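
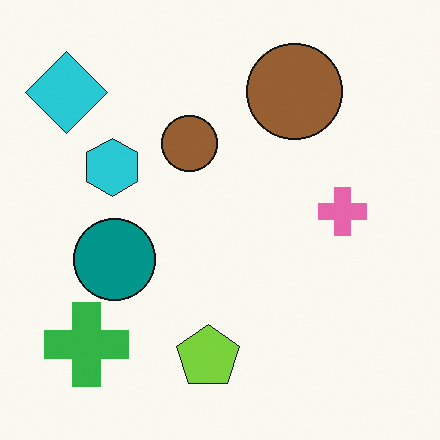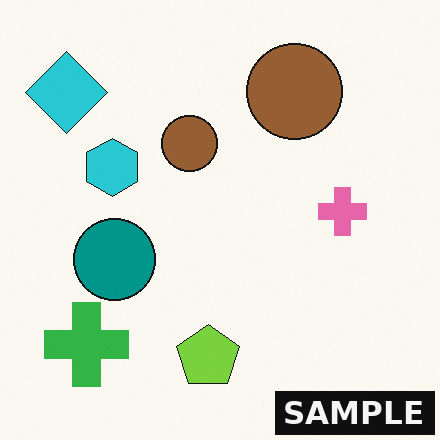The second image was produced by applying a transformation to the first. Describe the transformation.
This is the original image watermarked with the text "SAMPLE" in the lower-right corner.

A dark label reading "SAMPLE" appears in the lower-right corner.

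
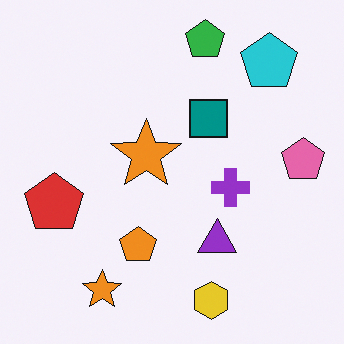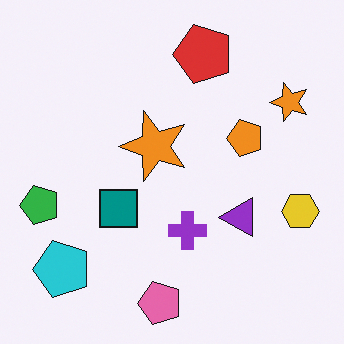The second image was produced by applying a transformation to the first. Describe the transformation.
It was transposed (reflected across the top-left ↔ bottom-right diagonal).

Shapes have swapped their row and column positions — what was in the top-right is now in the bottom-left — a diagonal reflection.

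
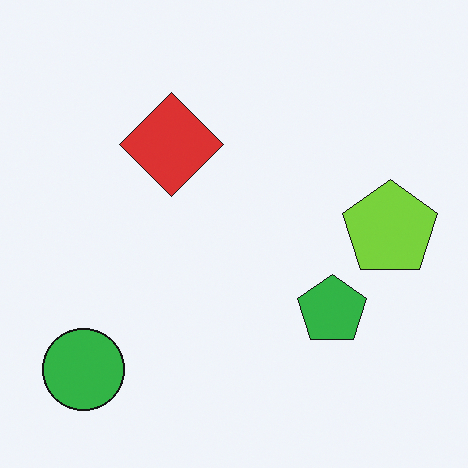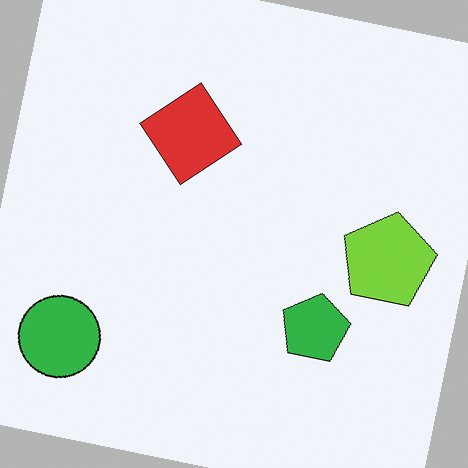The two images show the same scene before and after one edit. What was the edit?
It was rotated clockwise by a slight angle.

Every shape is tilted by the same angle and the image corners show triangular fill wedges — a whole-image rotation by a non-right angle.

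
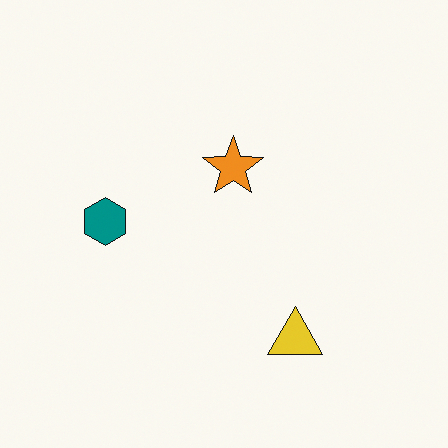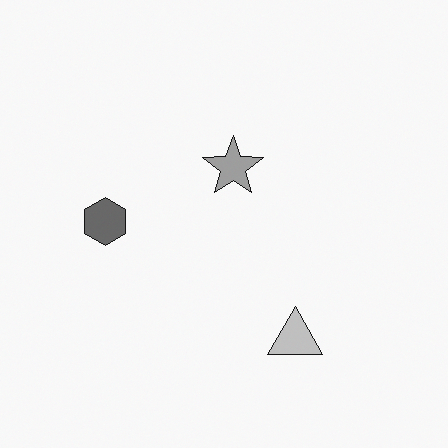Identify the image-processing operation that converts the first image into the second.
The second image is the first converted to grayscale.

All color is removed — every shape is now a shade of grey.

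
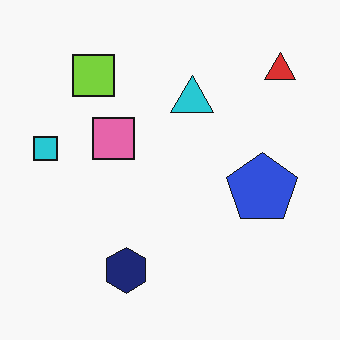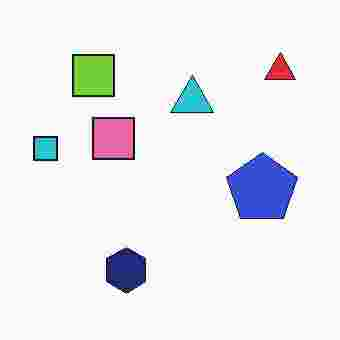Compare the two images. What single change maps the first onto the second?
Heavily JPEG-compressed with obvious blocking artifacts.

Blocky 8×8 compression artifacts appear around shape edges and the flat background shows ringing — characteristic JPEG degradation.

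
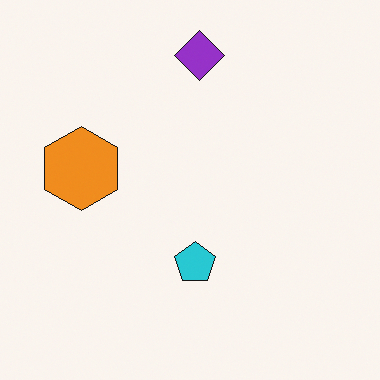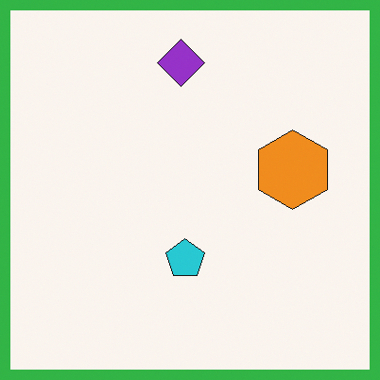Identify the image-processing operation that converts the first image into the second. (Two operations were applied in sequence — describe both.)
This is the original image flipped horizontally (left ↔ right), then framed with a green border.

The orange hexagon is in the left of the first image and the right of the second — shapes on opposite sides of the vertical midline have swapped in a mirror flip. A solid green frame runs around the edge of the second image, with the content slightly shrunk inside it.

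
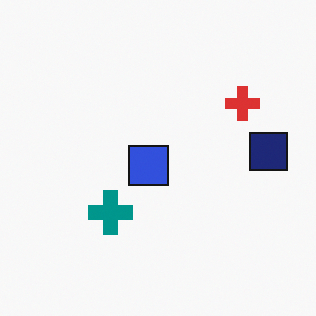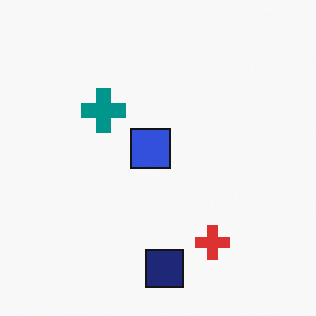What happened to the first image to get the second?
This is the original image rotated 90° clockwise.

The navy square sits in the right of the first image and the bottom of the second — consistent with a whole-image 90° clockwise rotation.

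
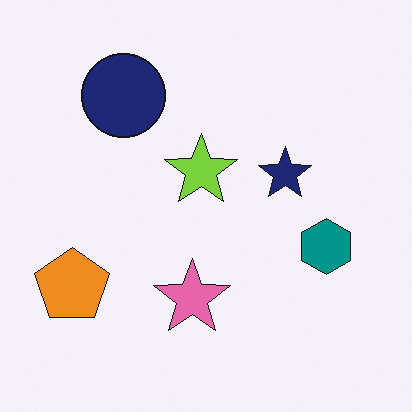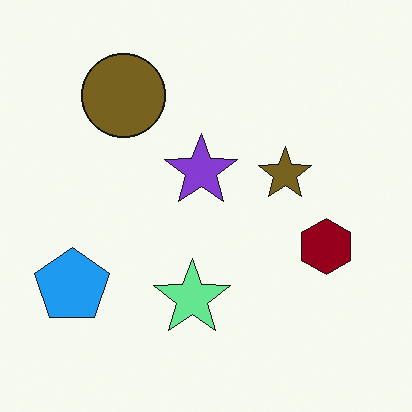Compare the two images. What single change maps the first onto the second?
The second image is the first hue-shifted through roughly half the color wheel.

Every shape's color has rotated by the same amount around the hue wheel — a uniform hue shift.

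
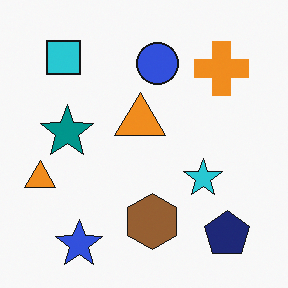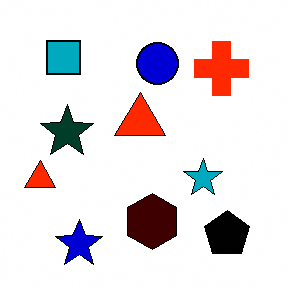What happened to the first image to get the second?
The transformation is: given much higher contrast.

Tones are pushed away from mid-grey across the whole image — a global contrast change.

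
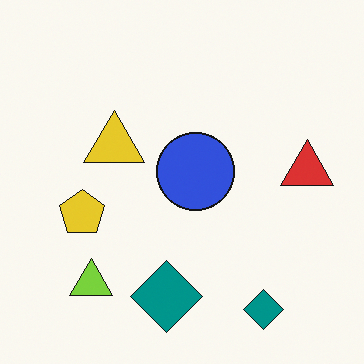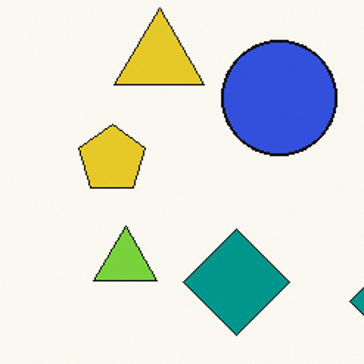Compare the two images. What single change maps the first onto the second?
The transformation is: cropped to a modestly smaller region and rescaled.

The visible shapes are larger and the field of view is narrower; shapes near the original edges may be partly or wholly outside the frame — a crop-and-rescale.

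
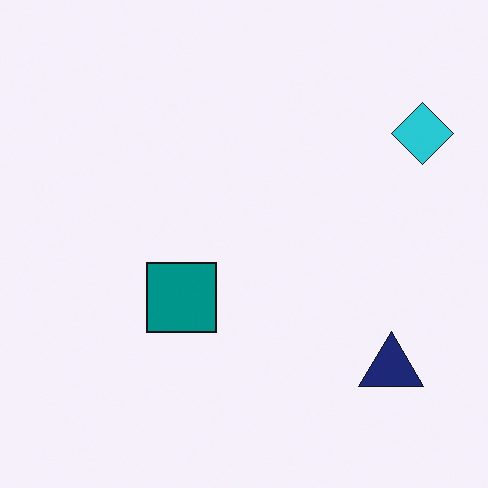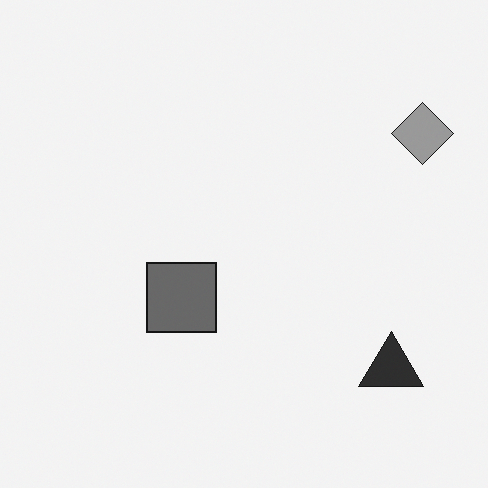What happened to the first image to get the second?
The second image is the first converted to grayscale.

All color is removed — every shape is now a shade of grey.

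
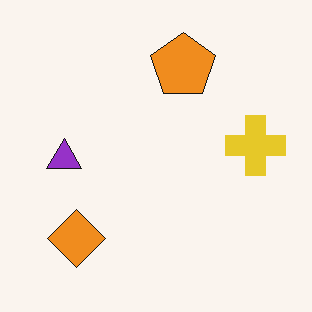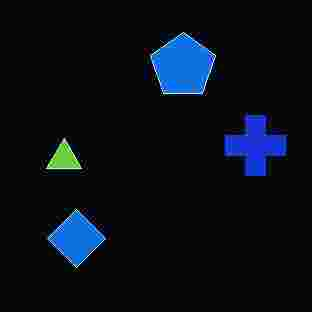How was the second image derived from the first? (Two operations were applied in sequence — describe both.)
It was color-inverted (negative), then degraded with heavy JPEG compression.

The light background has become dark and every shape's color is its complement — a photographic negative. Blocky 8×8 compression artifacts appear around shape edges and the flat background shows ringing — characteristic JPEG degradation.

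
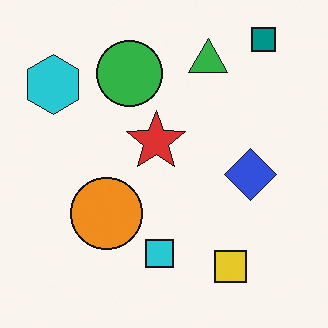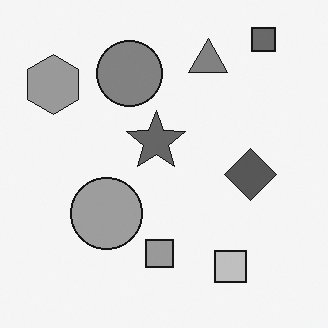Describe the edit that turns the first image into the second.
Converted to grayscale.

All color is removed — every shape is now a shade of grey.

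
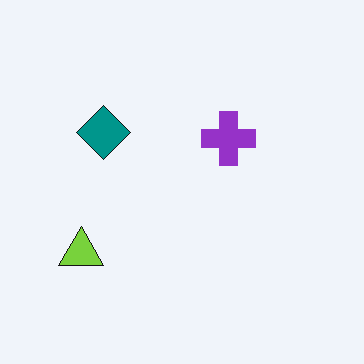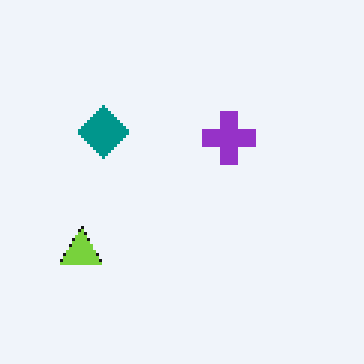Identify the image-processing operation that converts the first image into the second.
The image was lightly pixelated (a mild mosaic effect).

Shapes are reduced to large square blocks; fine edges and outlines are lost — a downscale-then-upscale (mosaic) effect.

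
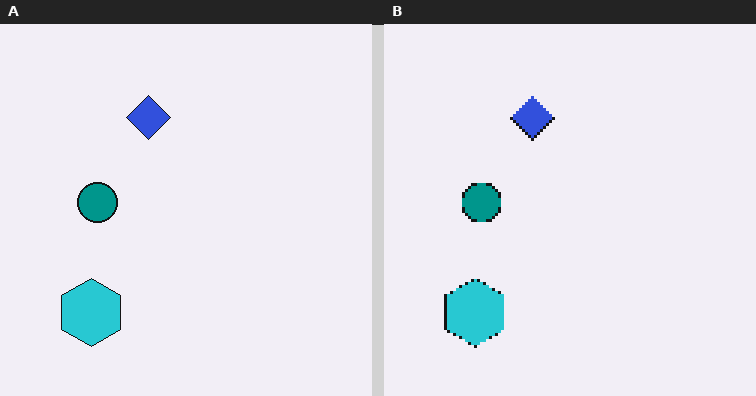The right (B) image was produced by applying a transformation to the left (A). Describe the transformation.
Lightly pixelated (a mild mosaic effect).

Shapes are reduced to large square blocks; fine edges and outlines are lost — a downscale-then-upscale (mosaic) effect.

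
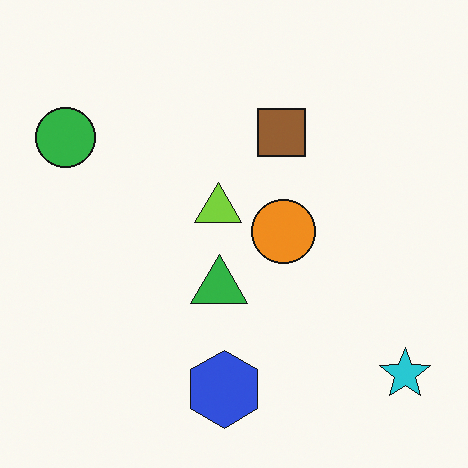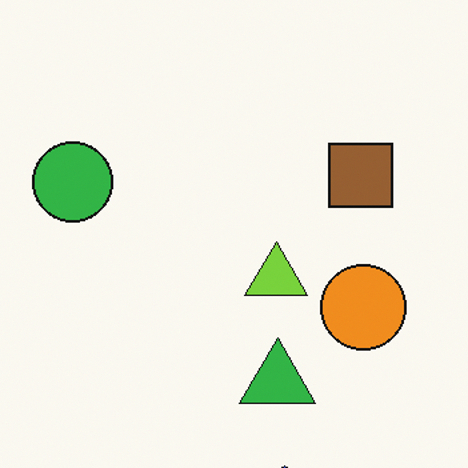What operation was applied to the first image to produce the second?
The image was cropped slightly and scaled back up.

The visible shapes are larger and the field of view is narrower; shapes near the original edges may be partly or wholly outside the frame — a crop-and-rescale.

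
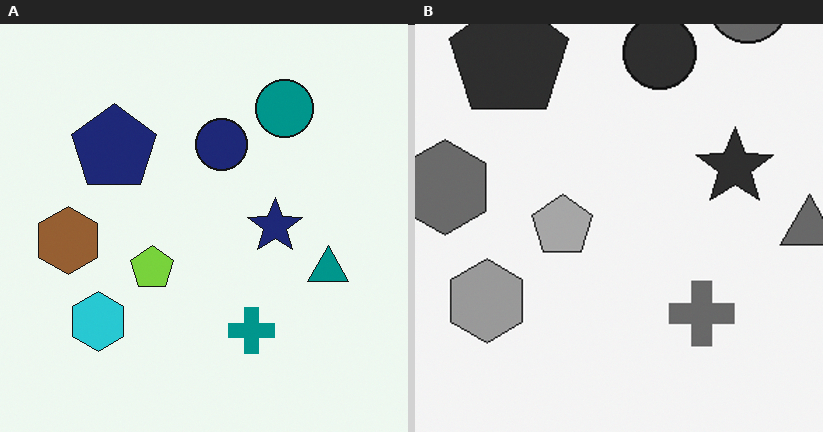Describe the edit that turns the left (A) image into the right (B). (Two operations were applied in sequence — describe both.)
This is the original image converted to grayscale, then cropped to a modestly smaller region and rescaled.

All color is removed — every shape is now a shade of grey. The visible shapes are larger and the field of view is narrower; shapes near the original edges may be partly or wholly outside the frame — a crop-and-rescale.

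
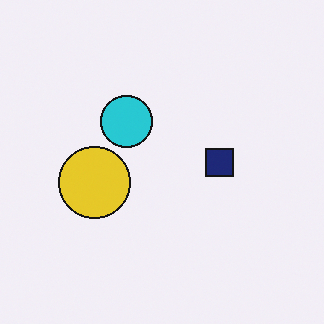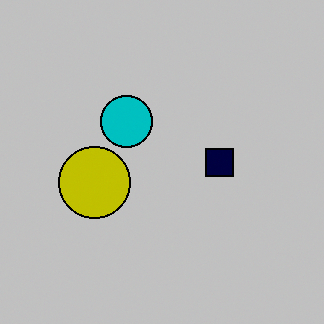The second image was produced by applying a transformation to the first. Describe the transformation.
It was aggressively posterized.

Each flat color has snapped to a coarser quantized level — most visibly, the near-white background has dropped to a flat grey.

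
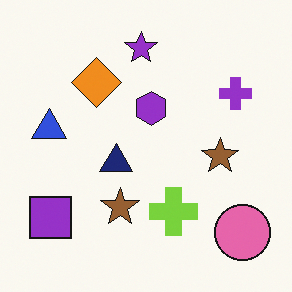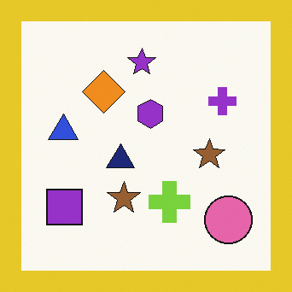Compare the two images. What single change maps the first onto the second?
This is the original image framed with a yellow border.

A solid yellow frame runs around the edge of the second image, with the content slightly shrunk inside it.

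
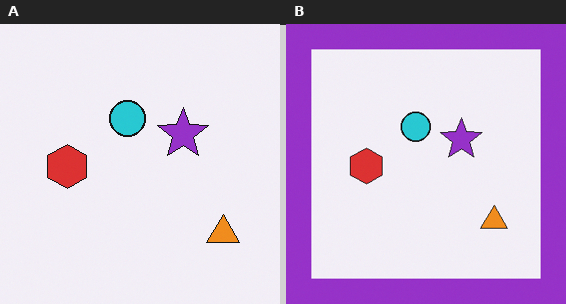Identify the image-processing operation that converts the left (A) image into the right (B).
The image was framed with a purple border.

A solid purple frame runs around the edge of the right (B) image, with the content slightly shrunk inside it.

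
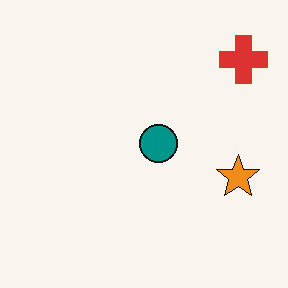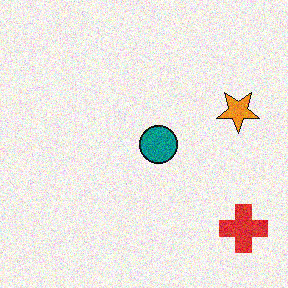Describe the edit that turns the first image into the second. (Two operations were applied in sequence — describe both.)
It was degraded with visible gaussian noise, then flipped vertically (top ↔ bottom).

Random speckle covers the whole image, including the flat background. The red cross is in the top-right of the first image and the bottom-right of the second — shapes on opposite sides of the horizontal midline have swapped in a mirror flip.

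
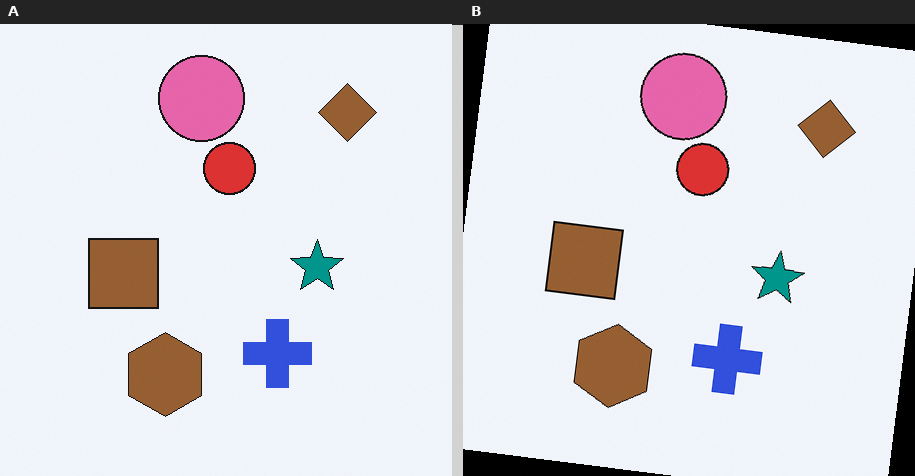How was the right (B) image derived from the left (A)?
The transformation is: rotated clockwise by a slight angle.

Every shape is tilted by the same angle and the image corners show triangular fill wedges — a whole-image rotation by a non-right angle.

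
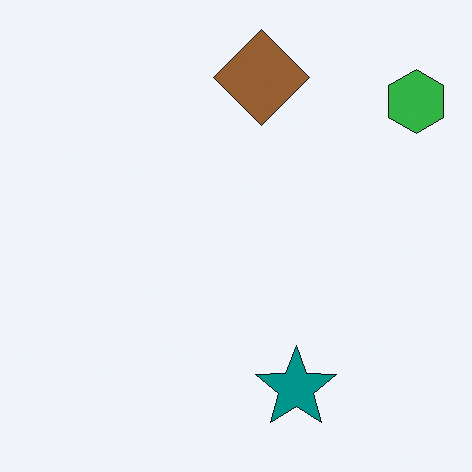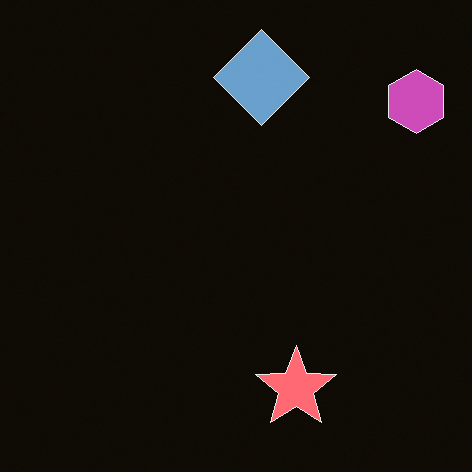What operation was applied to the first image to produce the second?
This is the original image color-inverted (negative).

The light background has become dark and every shape's color is its complement — a photographic negative.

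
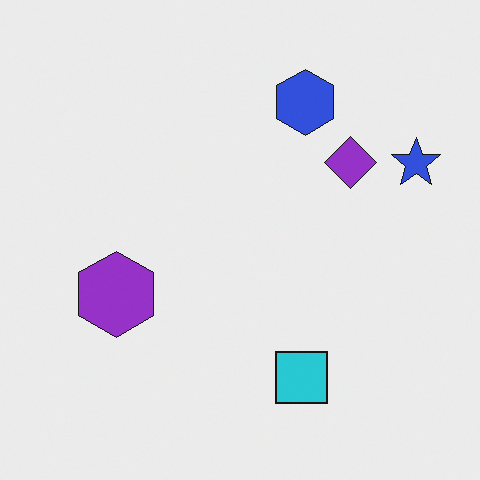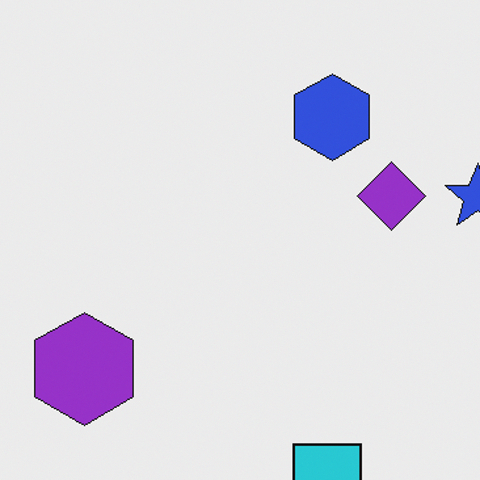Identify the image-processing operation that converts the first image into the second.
Cropped to a modestly smaller region and rescaled.

The visible shapes are larger and the field of view is narrower; shapes near the original edges may be partly or wholly outside the frame — a crop-and-rescale.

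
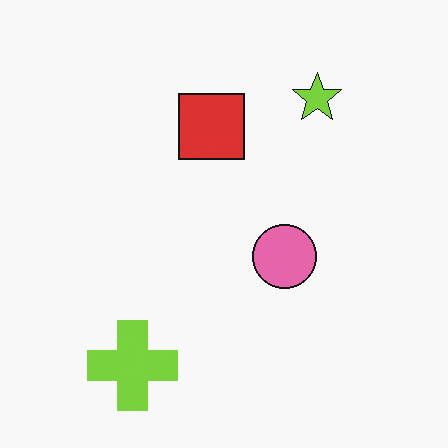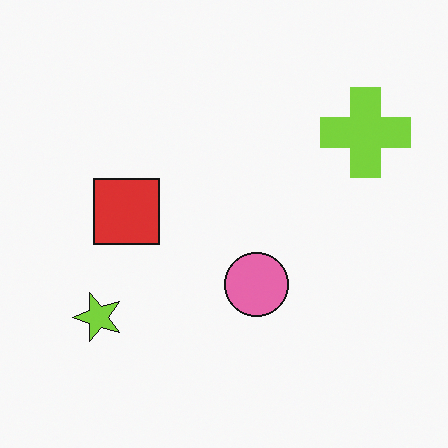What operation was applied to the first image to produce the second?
This is the original image transposed (reflected across the top-left ↔ bottom-right diagonal).

Shapes have swapped their row and column positions — what was in the top-right is now in the bottom-left — a diagonal reflection.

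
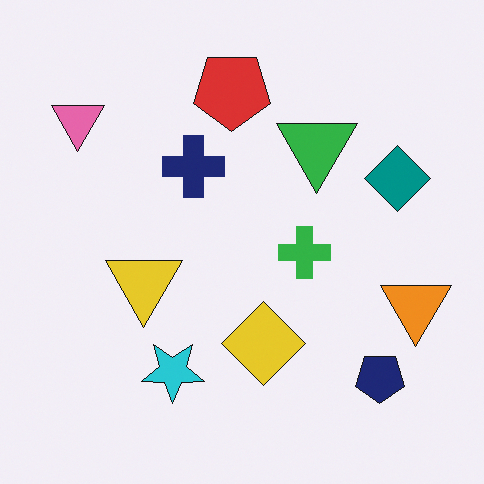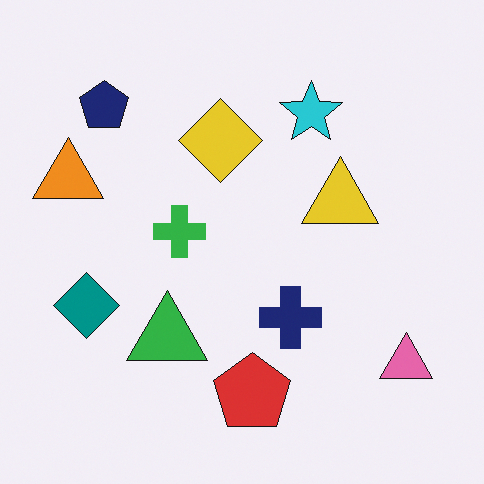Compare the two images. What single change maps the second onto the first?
The transformation is: rotated 180°.

The pink triangle sits in the bottom-right of the second image and the top-left of the first — consistent with a whole-image 180° rotation.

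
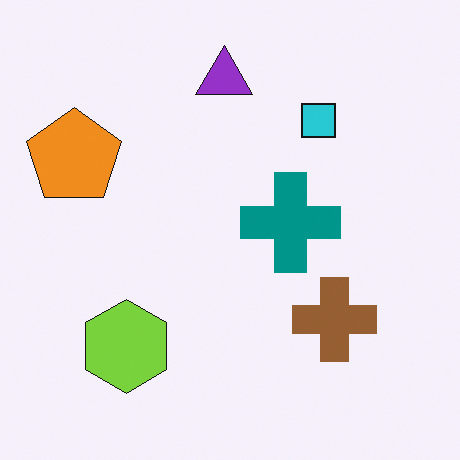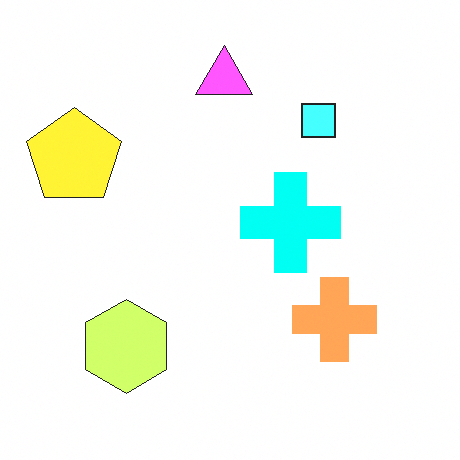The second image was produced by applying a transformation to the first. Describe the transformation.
The second image is the first substantially brightened.

Every pixel — background and shapes alike — is uniformly brightened.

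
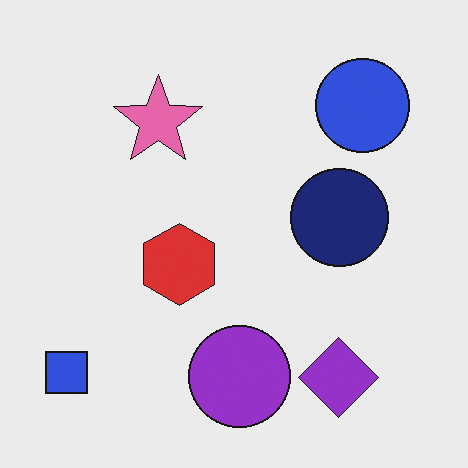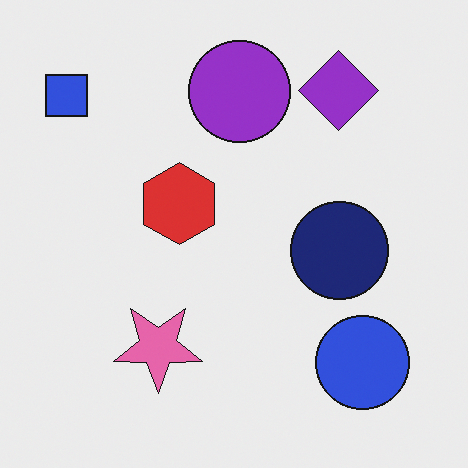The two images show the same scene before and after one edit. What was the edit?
It was flipped vertically (top ↔ bottom).

The purple diamond is in the bottom-right of the first image and the top-right of the second — shapes on opposite sides of the horizontal midline have swapped in a mirror flip.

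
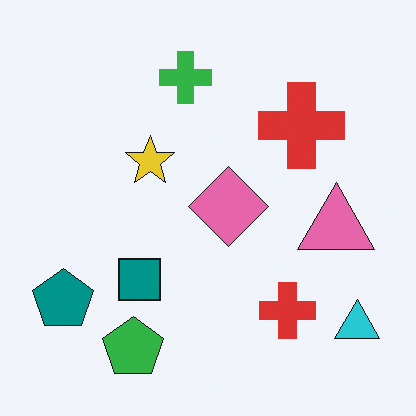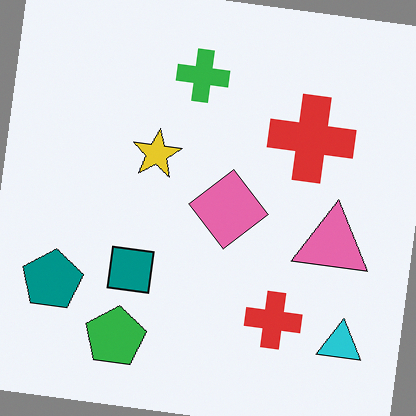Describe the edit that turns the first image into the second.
Rotated clockwise by a small amount.

Every shape is tilted by the same angle and the image corners show triangular fill wedges — a whole-image rotation by a non-right angle.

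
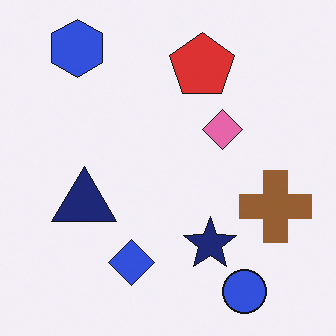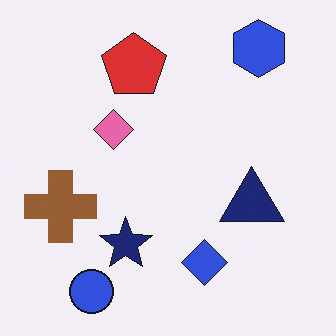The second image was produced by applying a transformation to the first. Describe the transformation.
The transformation is: flipped horizontally (left ↔ right).

The brown cross is in the right of the first image and the left of the second — shapes on opposite sides of the vertical midline have swapped in a mirror flip.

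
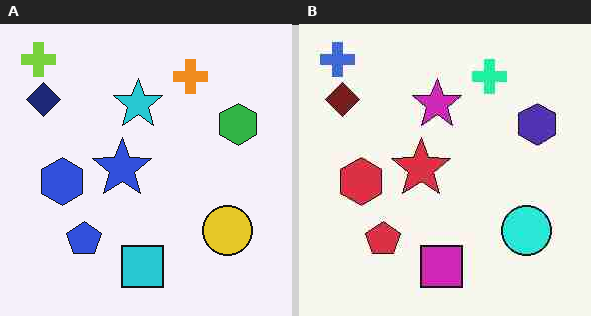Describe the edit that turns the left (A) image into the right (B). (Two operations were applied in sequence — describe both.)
Hue-shifted by a moderate amount, then heavily JPEG-compressed with obvious blocking artifacts.

Every shape's color has rotated by the same amount around the hue wheel — a uniform hue shift. Blocky 8×8 compression artifacts appear around shape edges and the flat background shows ringing — characteristic JPEG degradation.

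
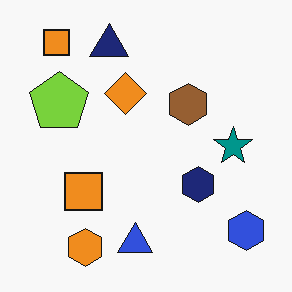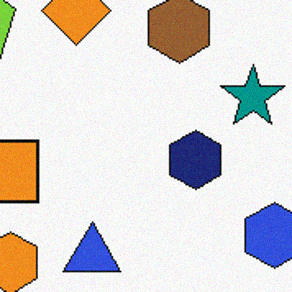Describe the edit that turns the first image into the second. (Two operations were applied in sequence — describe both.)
The image was cropped to a noticeably smaller region and rescaled, then degraded with subtle gaussian noise.

The visible shapes are larger and the field of view is narrower; shapes near the original edges may be partly or wholly outside the frame — a crop-and-rescale. Random speckle covers the whole image, including the flat background.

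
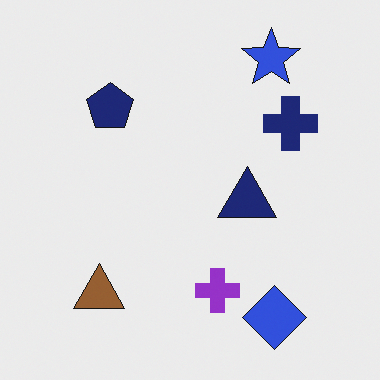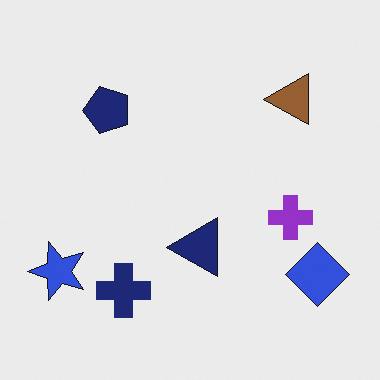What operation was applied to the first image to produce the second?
The second image is the first transposed (reflected across the top-left ↔ bottom-right diagonal).

Shapes have swapped their row and column positions — what was in the top-right is now in the bottom-left — a diagonal reflection.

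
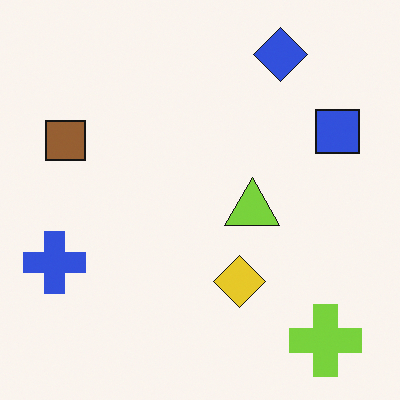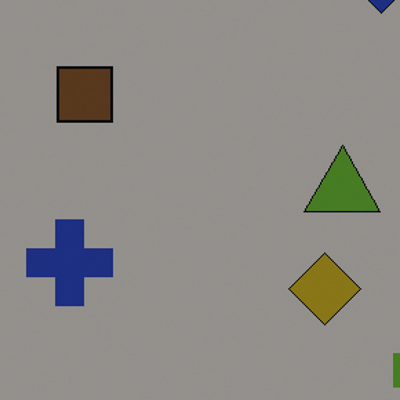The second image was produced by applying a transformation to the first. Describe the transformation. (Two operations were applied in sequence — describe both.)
The second image is the first cropped slightly and scaled back up, then darkened a lot.

The visible shapes are larger and the field of view is narrower; shapes near the original edges may be partly or wholly outside the frame — a crop-and-rescale. Every pixel — background and shapes alike — is uniformly darkened.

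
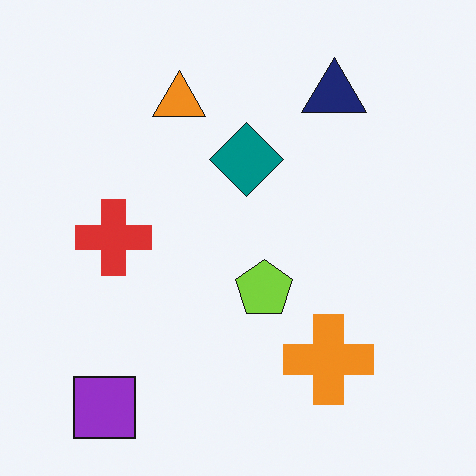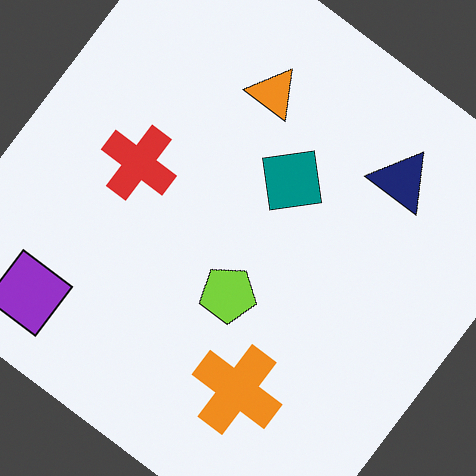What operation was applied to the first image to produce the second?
The image was rotated clockwise by a large amount — several tens of degrees.

Every shape is tilted by the same angle and the image corners show triangular fill wedges — a whole-image rotation by a non-right angle.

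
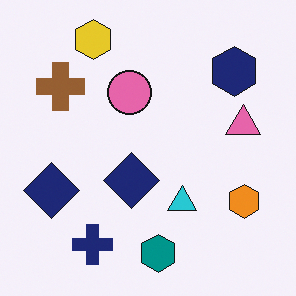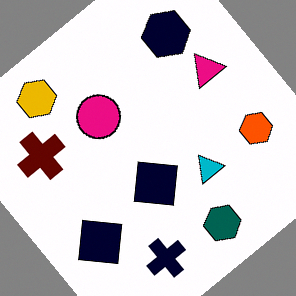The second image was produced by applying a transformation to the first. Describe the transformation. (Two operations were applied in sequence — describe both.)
The second image is the first given much higher contrast, then rotated counter-clockwise by a large amount — several tens of degrees.

Tones are pushed away from mid-grey across the whole image — a global contrast change. Every shape is tilted by the same angle and the image corners show triangular fill wedges — a whole-image rotation by a non-right angle.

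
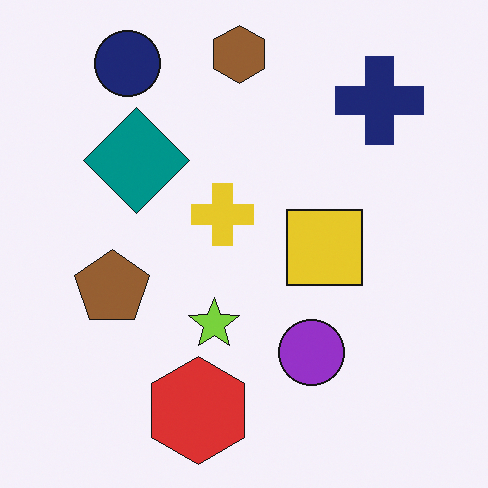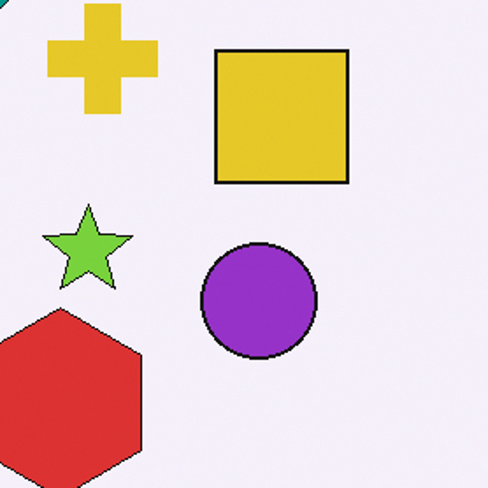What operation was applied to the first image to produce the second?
The image was cropped tightly and scaled back up.

The visible shapes are larger and the field of view is narrower; shapes near the original edges may be partly or wholly outside the frame — a crop-and-rescale.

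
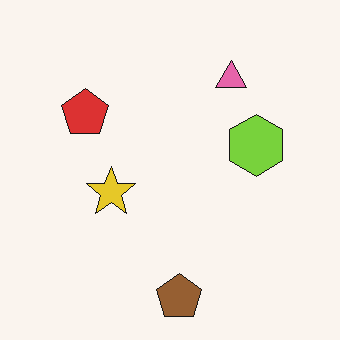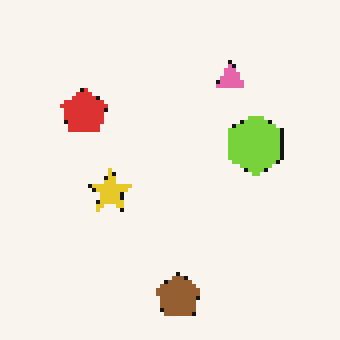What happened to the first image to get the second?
It was lightly pixelated (a mild mosaic effect).

Shapes are reduced to large square blocks; fine edges and outlines are lost — a downscale-then-upscale (mosaic) effect.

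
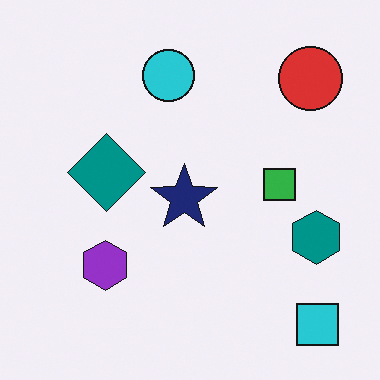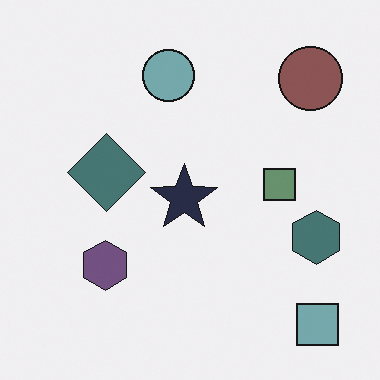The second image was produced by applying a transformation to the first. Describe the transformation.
Heavily desaturated.

All colors are more muted and greyish — a global saturation change.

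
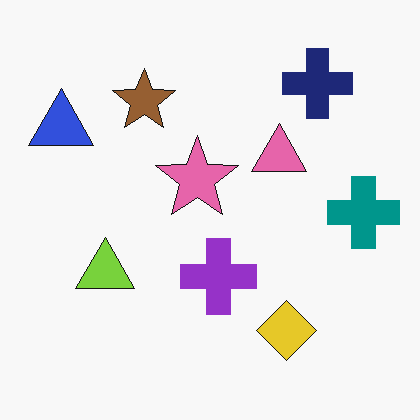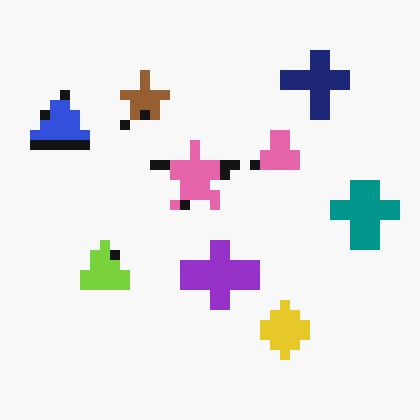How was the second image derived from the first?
The image was coarsely pixelated.

Shapes are reduced to large square blocks; fine edges and outlines are lost — a downscale-then-upscale (mosaic) effect.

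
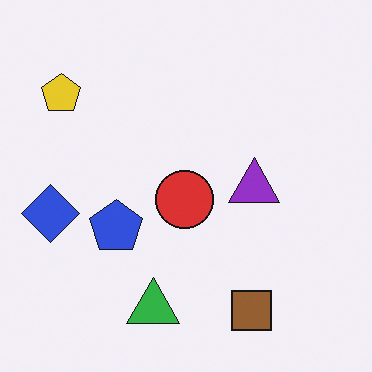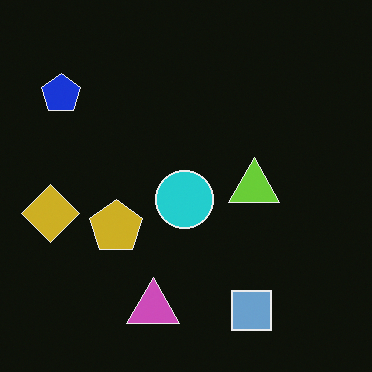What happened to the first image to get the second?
The transformation is: color-inverted (negative).

The light background has become dark and every shape's color is its complement — a photographic negative.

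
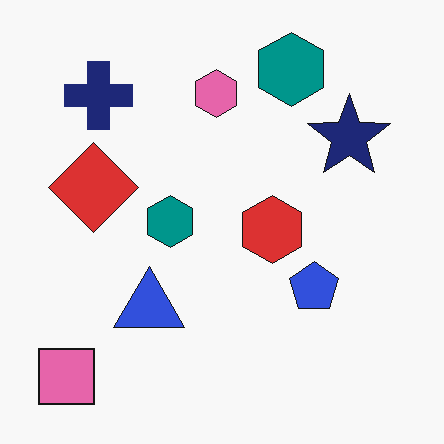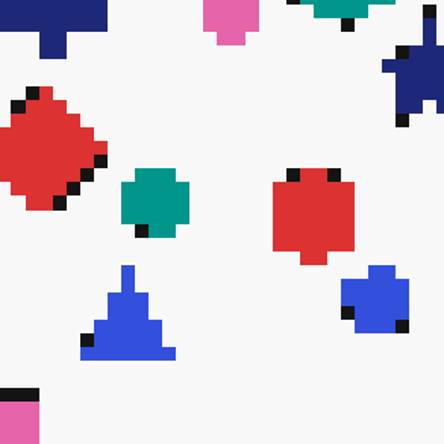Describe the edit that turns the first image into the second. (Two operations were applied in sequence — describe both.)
The transformation is: heavily pixelated into large blocks, then cropped to a modestly smaller region and rescaled.

Shapes are reduced to large square blocks; fine edges and outlines are lost — a downscale-then-upscale (mosaic) effect. The visible shapes are larger and the field of view is narrower; shapes near the original edges may be partly or wholly outside the frame — a crop-and-rescale.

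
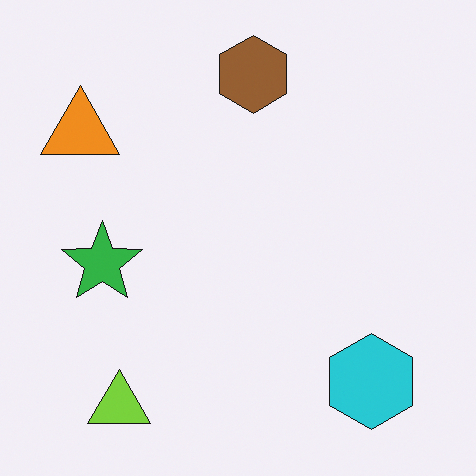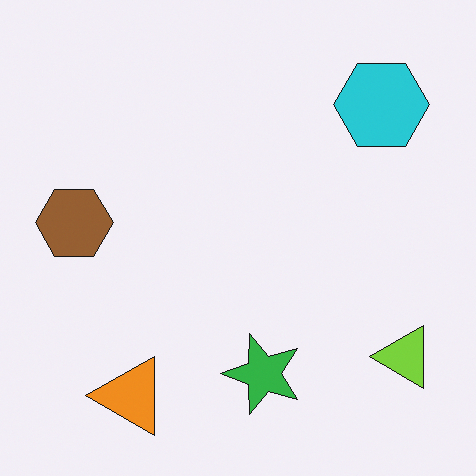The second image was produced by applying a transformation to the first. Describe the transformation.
Rotated 90° counter-clockwise.

The lime triangle sits in the bottom-left of the first image and the bottom-right of the second — consistent with a whole-image 90° counter-clockwise rotation.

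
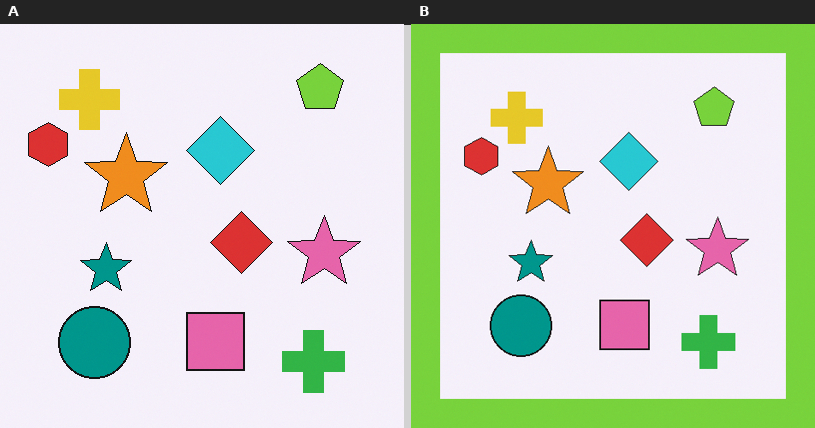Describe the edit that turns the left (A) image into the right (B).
The image was framed with a lime border.

A solid lime frame runs around the edge of the right (B) image, with the content slightly shrunk inside it.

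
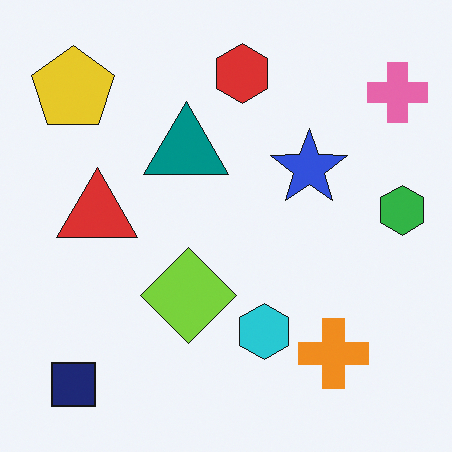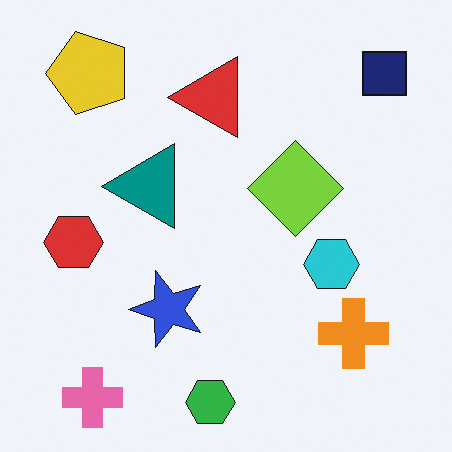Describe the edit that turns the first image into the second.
The second image is the first transposed (reflected across the top-left ↔ bottom-right diagonal).

Shapes have swapped their row and column positions — what was in the top-right is now in the bottom-left — a diagonal reflection.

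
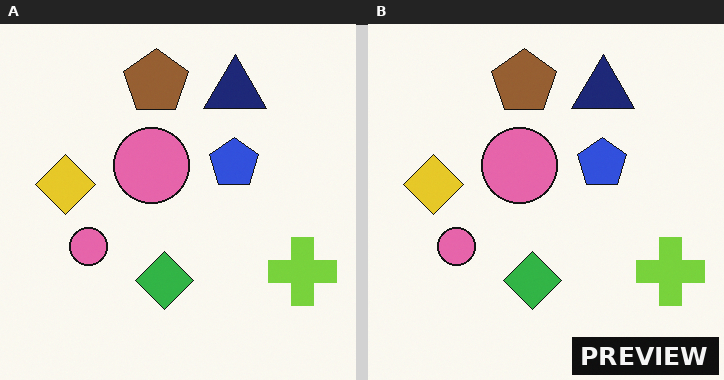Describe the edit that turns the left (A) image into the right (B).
This is the original image watermarked with the text "PREVIEW" in the lower-right corner.

A dark label reading "PREVIEW" appears in the lower-right corner.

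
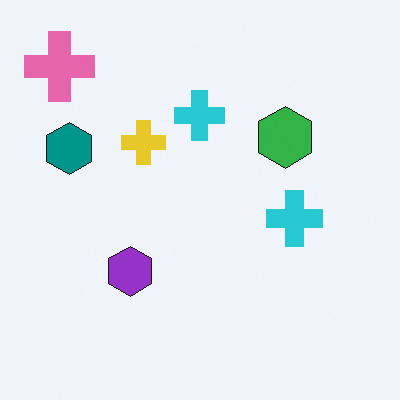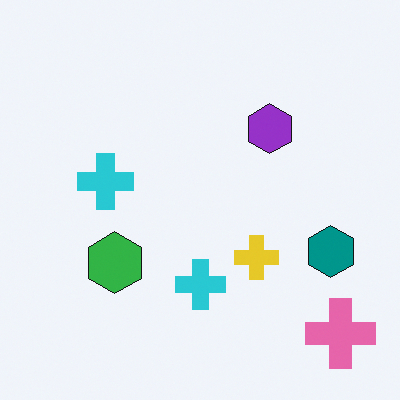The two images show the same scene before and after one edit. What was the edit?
The second image is the first rotated 180°.

The pink cross sits in the top-left of the first image and the bottom-right of the second — consistent with a whole-image 180° rotation.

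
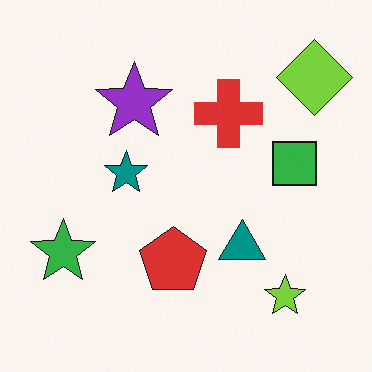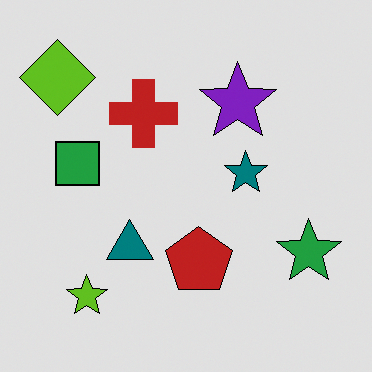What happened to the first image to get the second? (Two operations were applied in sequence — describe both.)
The second image is the first posterized to a reduced palette, then flipped horizontally (left ↔ right).

Each flat color has snapped to a coarser quantized level — most visibly, the near-white background has dropped to a flat grey. The lime diamond is in the top-right of the first image and the top-left of the second — shapes on opposite sides of the vertical midline have swapped in a mirror flip.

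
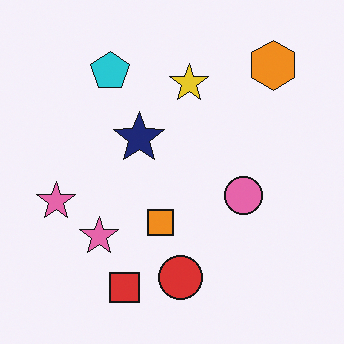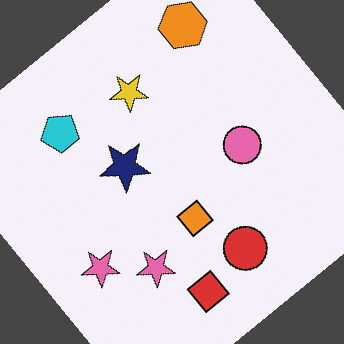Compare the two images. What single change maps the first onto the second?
The image was rotated counter-clockwise by a large amount — several tens of degrees.

Every shape is tilted by the same angle and the image corners show triangular fill wedges — a whole-image rotation by a non-right angle.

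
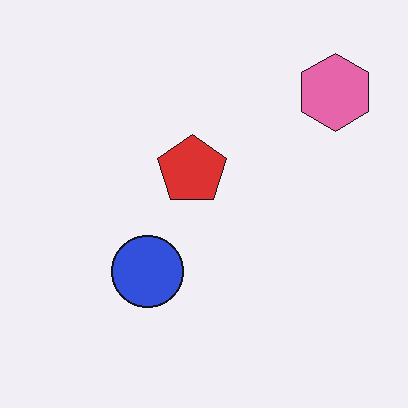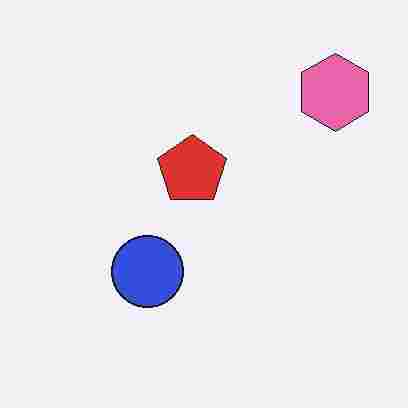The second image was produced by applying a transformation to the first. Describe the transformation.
The transformation is: heavily JPEG-compressed with obvious blocking artifacts.

Blocky 8×8 compression artifacts appear around shape edges and the flat background shows ringing — characteristic JPEG degradation.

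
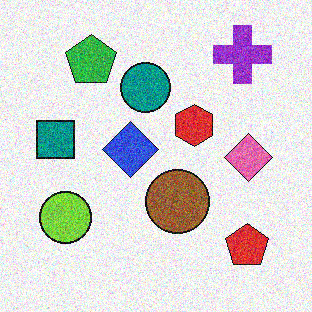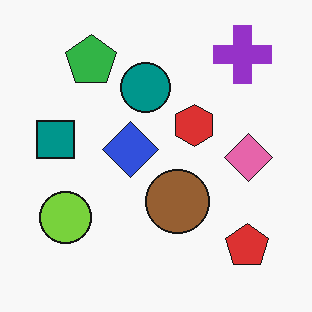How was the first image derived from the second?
The image was degraded with heavy additive noise.

Random speckle covers the whole image, including the flat background.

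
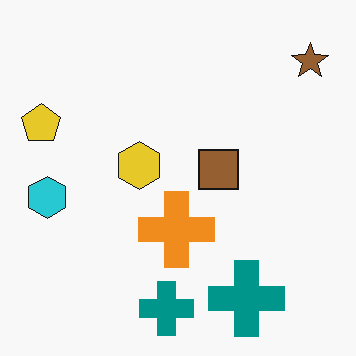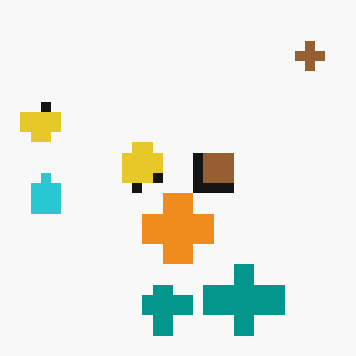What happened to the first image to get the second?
This is the original image heavily pixelated into large blocks.

Shapes are reduced to large square blocks; fine edges and outlines are lost — a downscale-then-upscale (mosaic) effect.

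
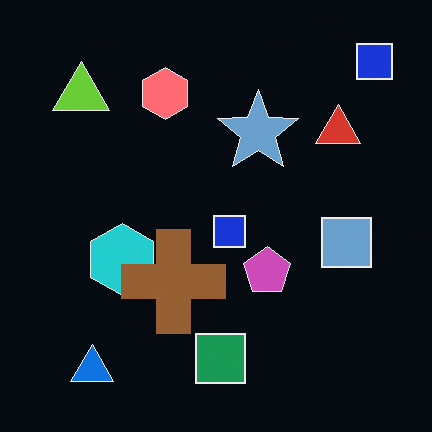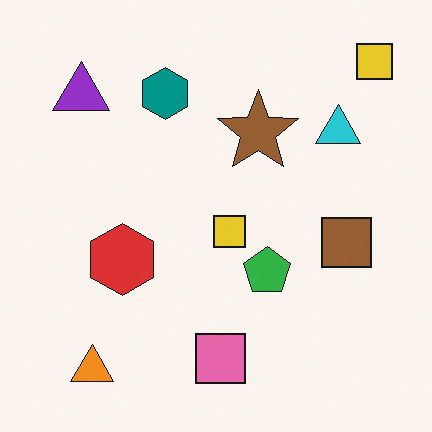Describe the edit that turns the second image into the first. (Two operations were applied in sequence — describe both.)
The first image is the second color-inverted (negative), then overlaid with an additional brown cross.

The light background has become dark and every shape's color is its complement — a photographic negative. A brown cross appears in the first image that is absent from the second.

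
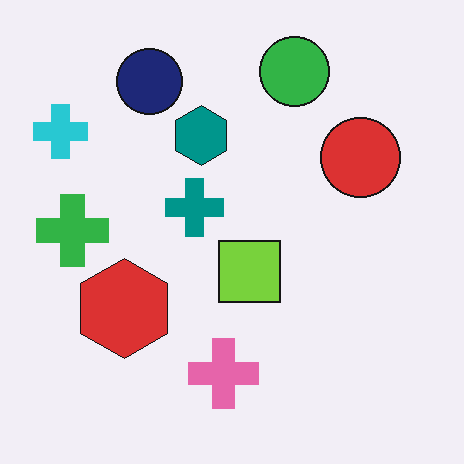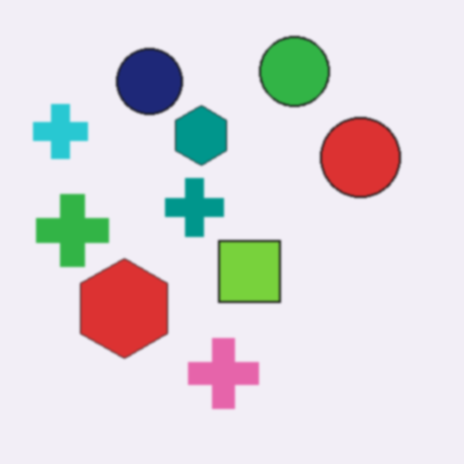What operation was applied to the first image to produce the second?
The image was given a subtle gaussian blur.

Shape edges and outlines are uniformly softened across the whole image.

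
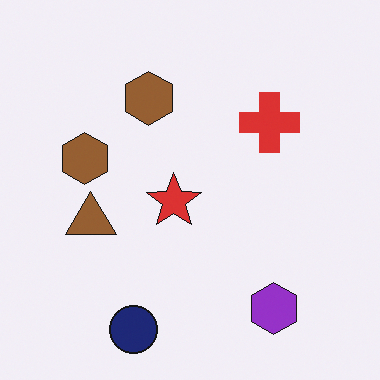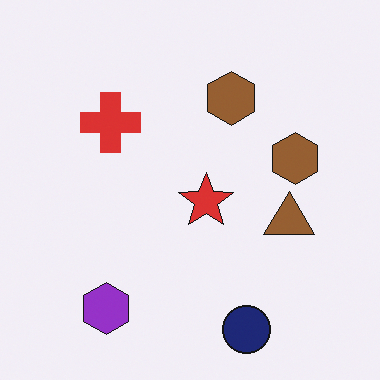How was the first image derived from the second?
The image was flipped horizontally (left ↔ right).

The brown triangle is in the right of the second image and the left of the first — shapes on opposite sides of the vertical midline have swapped in a mirror flip.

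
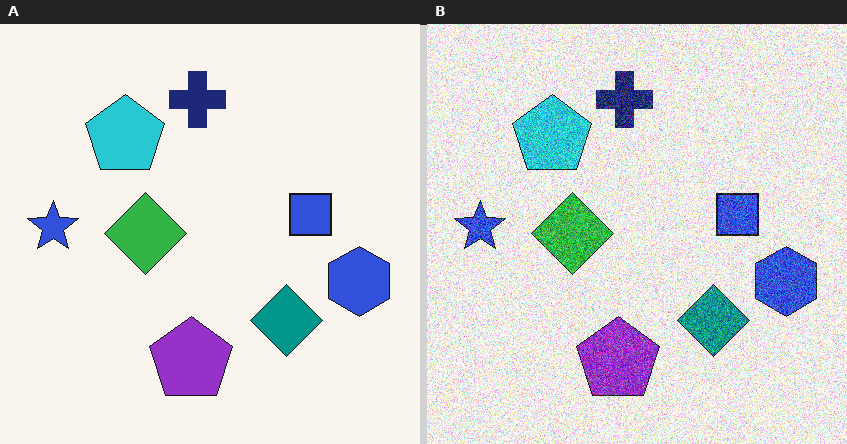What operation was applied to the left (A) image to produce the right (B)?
It was degraded with heavy additive noise.

Random speckle covers the whole image, including the flat background.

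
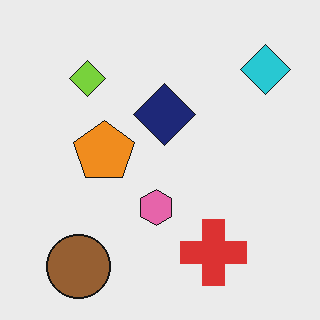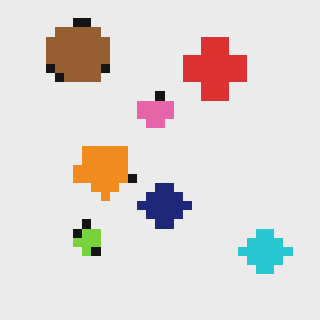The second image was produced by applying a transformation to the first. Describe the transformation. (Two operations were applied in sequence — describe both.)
It was coarsely pixelated, then flipped vertically (top ↔ bottom).

Shapes are reduced to large square blocks; fine edges and outlines are lost — a downscale-then-upscale (mosaic) effect. The brown circle is in the bottom-left of the first image and the top-left of the second — shapes on opposite sides of the horizontal midline have swapped in a mirror flip.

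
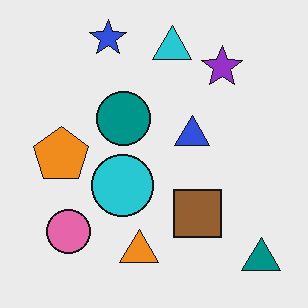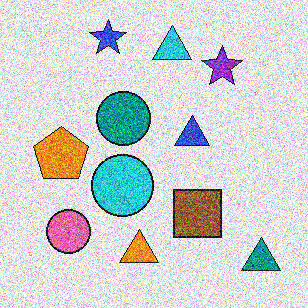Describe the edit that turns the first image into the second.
The second image is the first degraded with a thick layer of grain.

Random speckle covers the whole image, including the flat background.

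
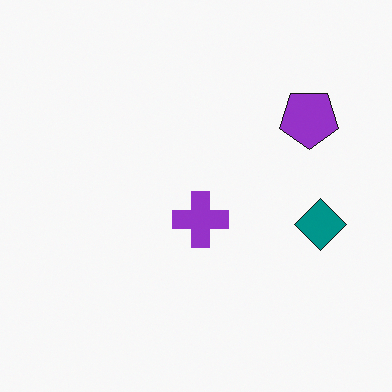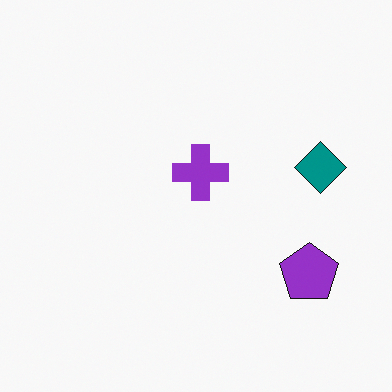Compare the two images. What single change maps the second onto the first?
The image was flipped vertically (top ↔ bottom).

The purple pentagon is in the bottom-right of the second image and the top-right of the first — shapes on opposite sides of the horizontal midline have swapped in a mirror flip.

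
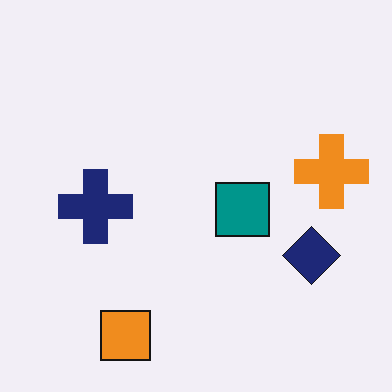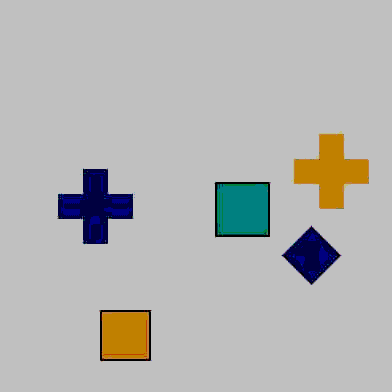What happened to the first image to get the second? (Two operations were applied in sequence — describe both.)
The image was degraded with heavy JPEG compression, then heavily posterized to just a handful of flat colors.

Blocky 8×8 compression artifacts appear around shape edges and the flat background shows ringing — characteristic JPEG degradation. Each flat color has snapped to a coarser quantized level — most visibly, the near-white background has dropped to a flat grey.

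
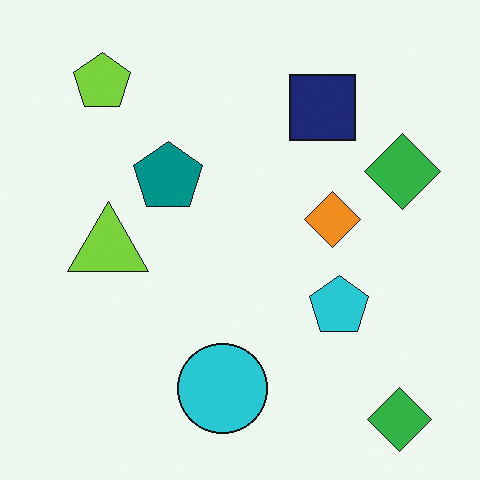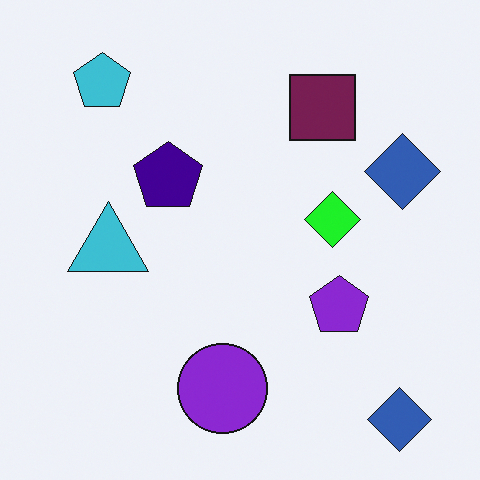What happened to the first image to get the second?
It was hue-shifted noticeably.

Every shape's color has rotated by the same amount around the hue wheel — a uniform hue shift.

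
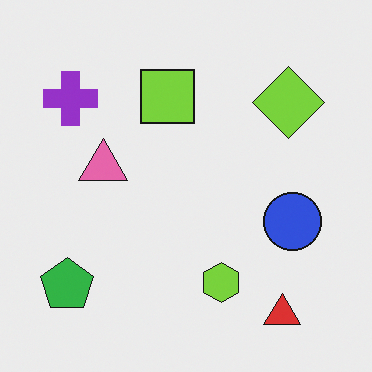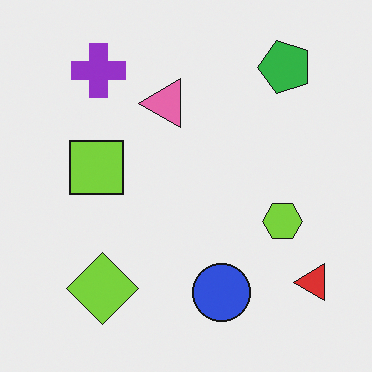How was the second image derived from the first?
The transformation is: transposed (reflected across the top-left ↔ bottom-right diagonal).

Shapes have swapped their row and column positions — what was in the top-right is now in the bottom-left — a diagonal reflection.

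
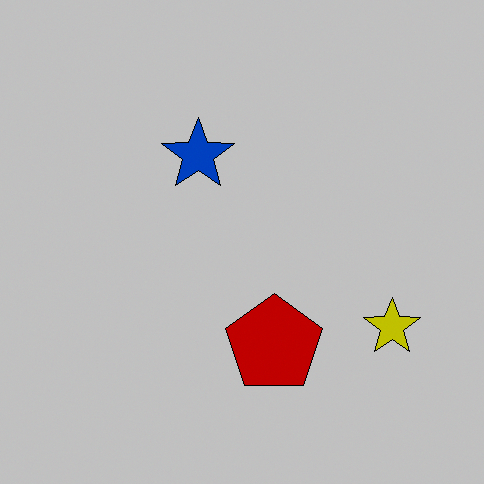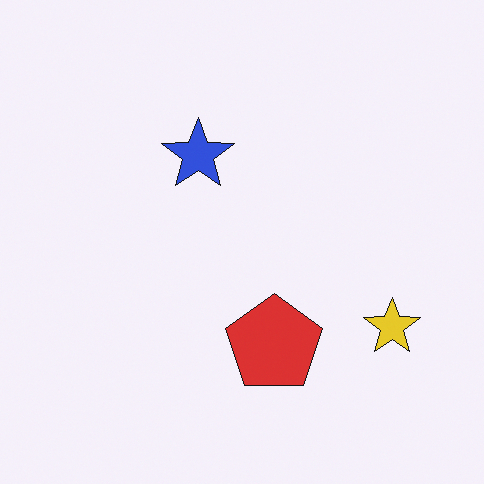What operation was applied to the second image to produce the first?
The first image is the second heavily posterized to just a handful of flat colors.

Each flat color has snapped to a coarser quantized level — most visibly, the near-white background has dropped to a flat grey.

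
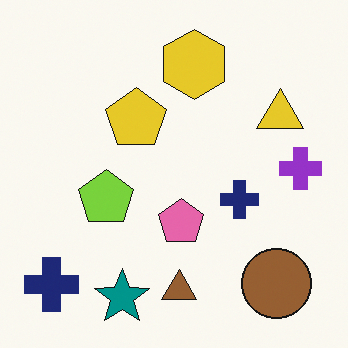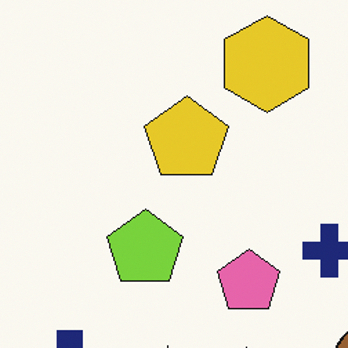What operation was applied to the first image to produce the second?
The second image is the first cropped slightly and scaled back up.

The visible shapes are larger and the field of view is narrower; shapes near the original edges may be partly or wholly outside the frame — a crop-and-rescale.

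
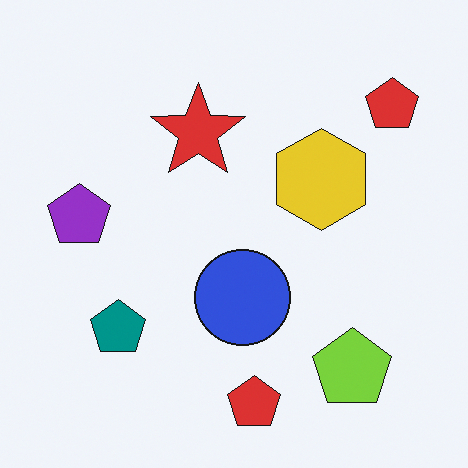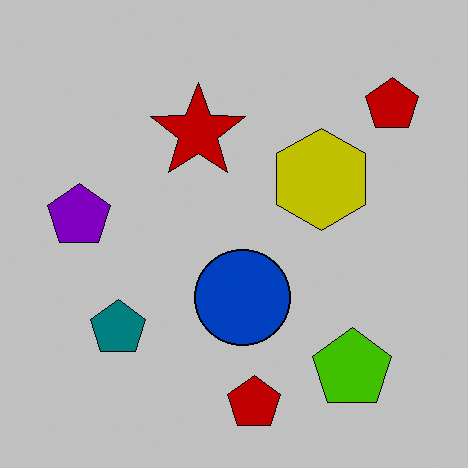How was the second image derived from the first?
Heavily posterized to just a handful of flat colors.

Each flat color has snapped to a coarser quantized level — most visibly, the near-white background has dropped to a flat grey.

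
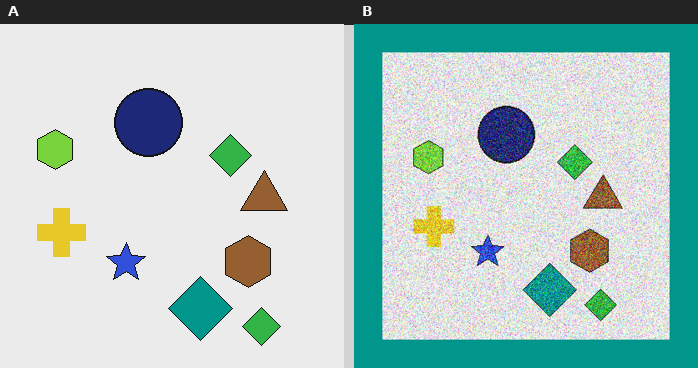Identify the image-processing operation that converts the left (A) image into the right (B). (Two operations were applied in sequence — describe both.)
The right (B) image is the left (A) degraded with heavy additive noise, then framed with a teal border.

Random speckle covers the whole image, including the flat background. A solid teal frame runs around the edge of the right (B) image, with the content slightly shrunk inside it.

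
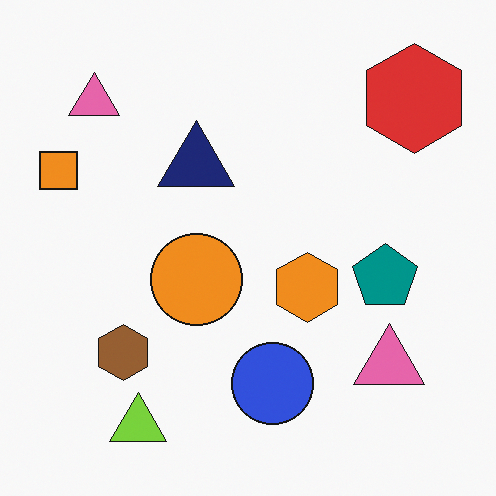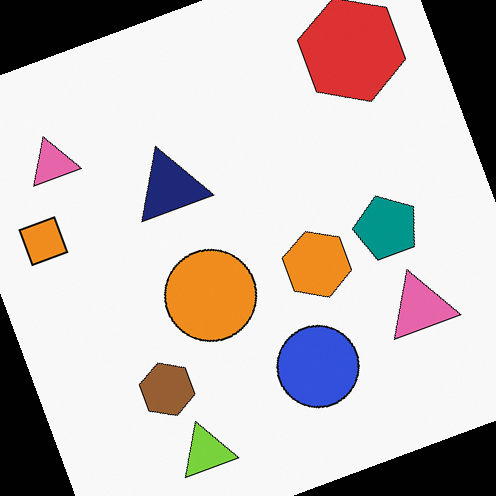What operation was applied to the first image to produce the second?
It was rotated counter-clockwise by a clearly visible amount.

Every shape is tilted by the same angle and the image corners show triangular fill wedges — a whole-image rotation by a non-right angle.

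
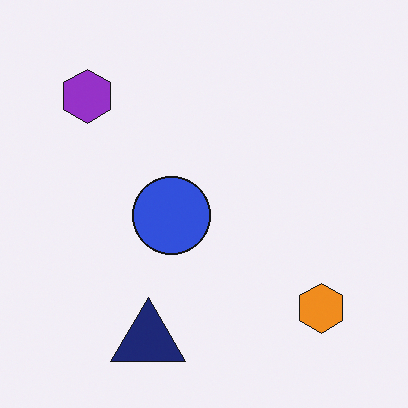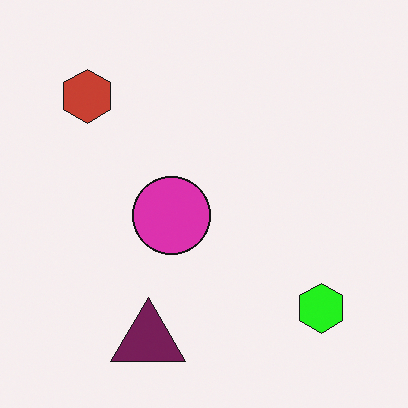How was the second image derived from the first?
The image was hue-shifted through roughly a third of the color wheel.

Every shape's color has rotated by the same amount around the hue wheel — a uniform hue shift.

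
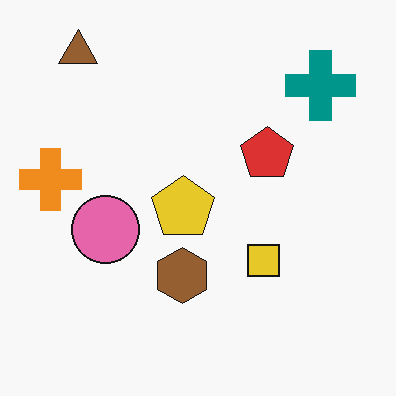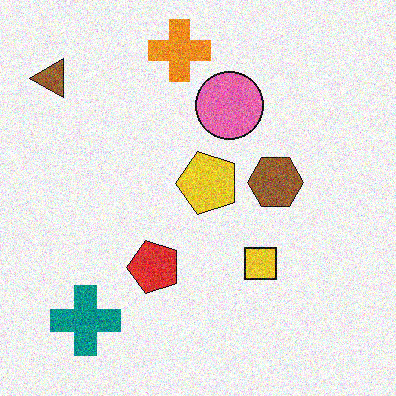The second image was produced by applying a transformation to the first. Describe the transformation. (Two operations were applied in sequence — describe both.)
The transformation is: transposed (reflected across the top-left ↔ bottom-right diagonal), then degraded with moderate additive noise.

Shapes have swapped their row and column positions — what was in the top-right is now in the bottom-left — a diagonal reflection. Random speckle covers the whole image, including the flat background.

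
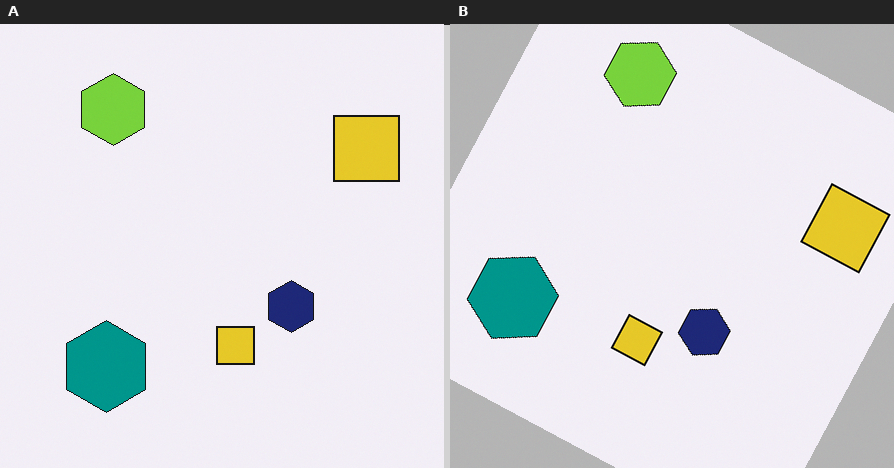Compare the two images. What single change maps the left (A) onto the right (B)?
The right (B) image is the left (A) rotated clockwise by a clearly visible amount.

Every shape is tilted by the same angle and the image corners show triangular fill wedges — a whole-image rotation by a non-right angle.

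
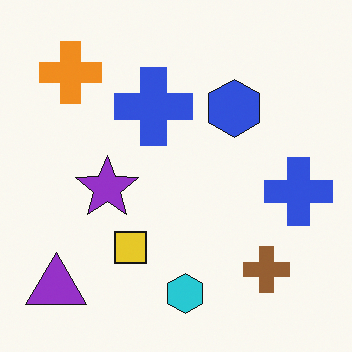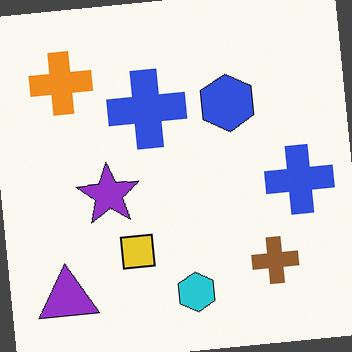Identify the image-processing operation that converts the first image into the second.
It was rotated counter-clockwise by a slight angle.

Every shape is tilted by the same angle and the image corners show triangular fill wedges — a whole-image rotation by a non-right angle.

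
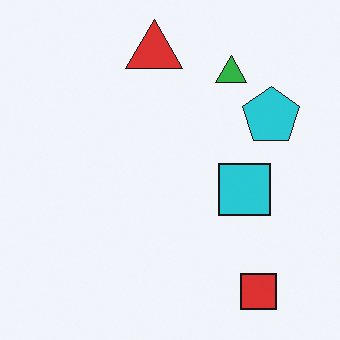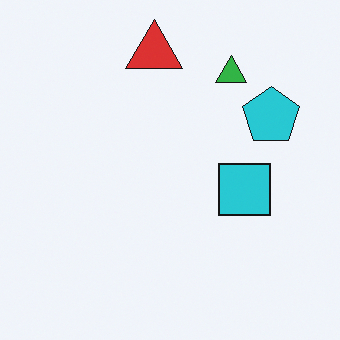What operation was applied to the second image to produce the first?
This is the original image overlaid with an additional red square.

A red square appears in the first image that is absent from the second.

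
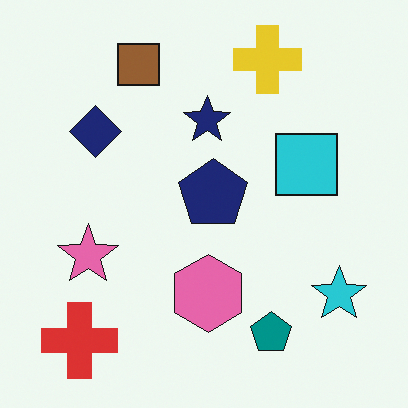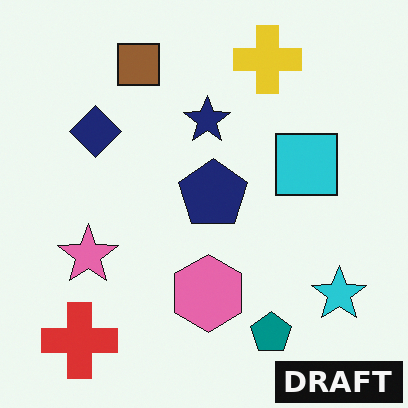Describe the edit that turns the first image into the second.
Watermarked with the text "DRAFT" in the lower-right corner.

A dark label reading "DRAFT" appears in the lower-right corner.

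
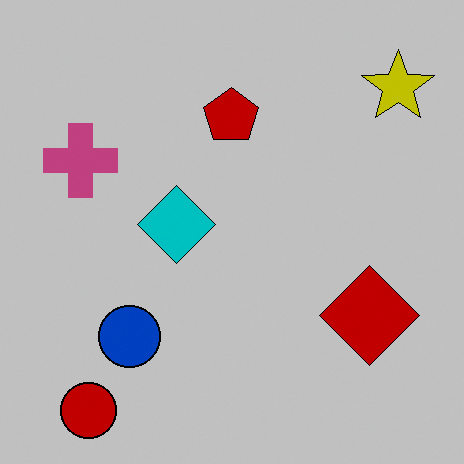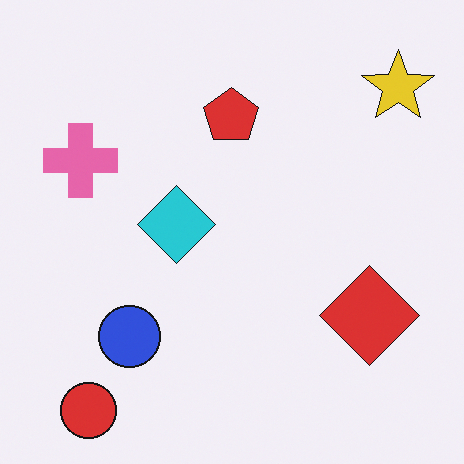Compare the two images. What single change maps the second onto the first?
This is the original image aggressively posterized.

Each flat color has snapped to a coarser quantized level — most visibly, the near-white background has dropped to a flat grey.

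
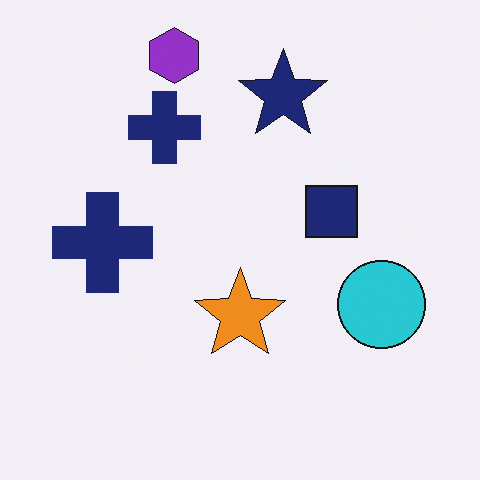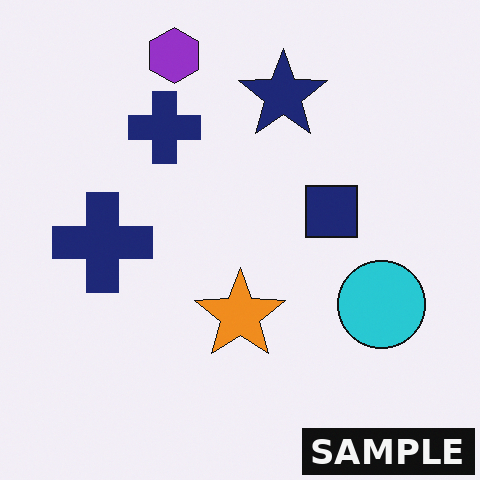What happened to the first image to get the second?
This is the original image watermarked with the text "SAMPLE" in the lower-right corner.

A dark label reading "SAMPLE" appears in the lower-right corner.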